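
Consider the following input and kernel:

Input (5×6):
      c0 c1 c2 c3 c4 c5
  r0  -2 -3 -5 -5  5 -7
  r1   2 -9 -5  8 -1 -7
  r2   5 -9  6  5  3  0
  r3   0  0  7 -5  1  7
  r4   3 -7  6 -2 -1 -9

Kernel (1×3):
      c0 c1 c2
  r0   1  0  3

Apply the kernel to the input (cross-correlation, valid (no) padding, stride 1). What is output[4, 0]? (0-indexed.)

21

The receptive field on the input at this output position is [3 -7 6]. Elementwise product with the kernel and sum: 3·1 + 6·3.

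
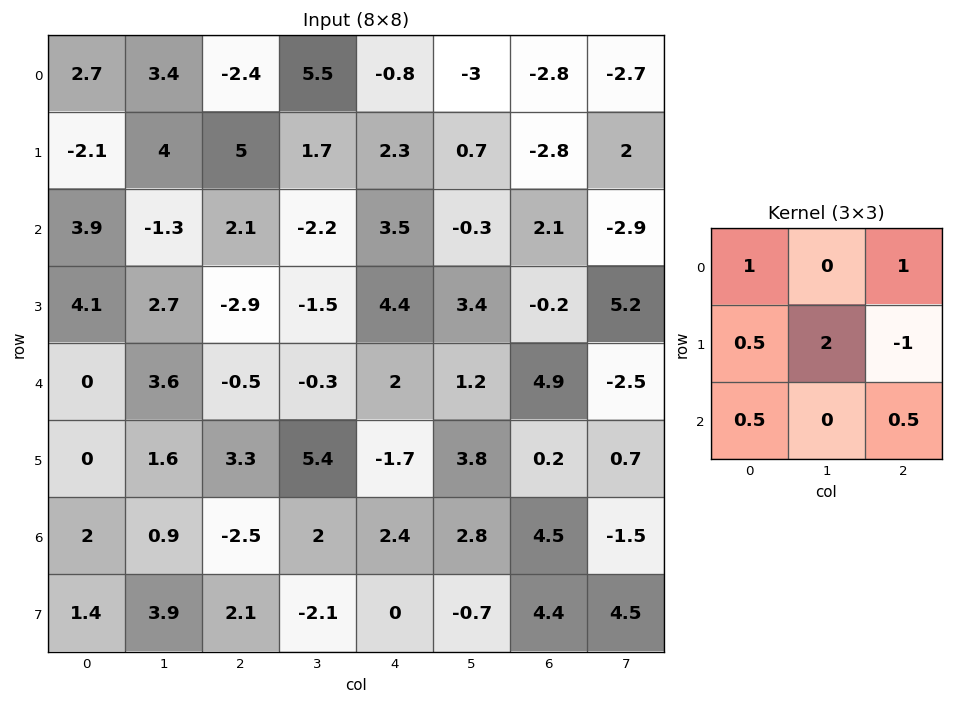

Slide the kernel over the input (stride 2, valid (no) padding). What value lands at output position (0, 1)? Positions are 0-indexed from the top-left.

The receptive field on the input at this output position is [-2.4 5.5 -0.8 / 5 1.7 2.3 / 2.1 -2.2 3.5]. Elementwise product with the kernel and sum: -2.4·1 + -0.8·1 + 5·0.5 + 1.7·2 + 2.3·-1 + 2.1·0.5 + 3.5·0.5.

3.2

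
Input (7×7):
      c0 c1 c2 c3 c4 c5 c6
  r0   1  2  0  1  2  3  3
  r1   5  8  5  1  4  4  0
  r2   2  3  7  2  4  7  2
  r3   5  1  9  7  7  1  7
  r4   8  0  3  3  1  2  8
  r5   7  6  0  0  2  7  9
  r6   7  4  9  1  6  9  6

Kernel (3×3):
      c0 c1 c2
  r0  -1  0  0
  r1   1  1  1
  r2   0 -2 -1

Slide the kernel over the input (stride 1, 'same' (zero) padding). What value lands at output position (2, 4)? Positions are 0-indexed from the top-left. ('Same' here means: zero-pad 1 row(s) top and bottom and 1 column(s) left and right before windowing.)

-3

The receptive field on the zero-padded input at this output position is [1 4 4 / 2 4 7 / 7 7 1]. Elementwise product with the kernel and sum: 1·-1 + 2·1 + 4·1 + 7·1 + 7·-2 + 1·-1.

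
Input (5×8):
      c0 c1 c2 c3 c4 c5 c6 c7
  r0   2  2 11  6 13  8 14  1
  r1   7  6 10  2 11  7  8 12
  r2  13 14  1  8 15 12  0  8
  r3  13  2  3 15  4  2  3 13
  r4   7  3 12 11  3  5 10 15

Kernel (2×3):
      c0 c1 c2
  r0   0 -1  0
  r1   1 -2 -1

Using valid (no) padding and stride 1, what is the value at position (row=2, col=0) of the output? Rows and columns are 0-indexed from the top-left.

-8

The receptive field on the input at this output position is [13 14 1 / 13 2 3]. Elementwise product with the kernel and sum: 14·-1 + 13·1 + 2·-2 + 3·-1.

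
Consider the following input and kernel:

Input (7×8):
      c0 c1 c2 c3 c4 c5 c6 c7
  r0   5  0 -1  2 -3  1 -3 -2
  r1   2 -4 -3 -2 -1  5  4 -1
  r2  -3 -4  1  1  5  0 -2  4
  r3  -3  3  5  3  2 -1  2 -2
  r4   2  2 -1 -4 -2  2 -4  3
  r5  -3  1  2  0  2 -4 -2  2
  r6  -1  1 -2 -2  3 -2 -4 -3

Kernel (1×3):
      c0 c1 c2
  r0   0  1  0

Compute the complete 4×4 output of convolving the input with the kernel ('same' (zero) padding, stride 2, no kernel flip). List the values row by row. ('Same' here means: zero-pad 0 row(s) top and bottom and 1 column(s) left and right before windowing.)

Output[0,0]: The receptive field on the zero-padded input at this output position is [0 5 0]. Elementwise product with the kernel and sum: 5·1.
Output[0,1]: The receptive field on the zero-padded input at this output position is [0 -1 2]. Elementwise product with the kernel and sum: -1·1.

5 -1 -3 -3
-3 1 5 -2
2 -1 -2 -4
-1 -2 3 -4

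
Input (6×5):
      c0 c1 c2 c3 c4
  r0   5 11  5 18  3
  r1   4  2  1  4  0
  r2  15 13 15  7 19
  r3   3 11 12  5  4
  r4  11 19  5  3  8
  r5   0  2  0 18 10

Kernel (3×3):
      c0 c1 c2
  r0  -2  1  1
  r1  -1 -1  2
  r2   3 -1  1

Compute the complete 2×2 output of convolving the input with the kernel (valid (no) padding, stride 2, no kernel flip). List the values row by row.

49 63
27 7

Output[0,0]: The receptive field on the input at this output position is [5 11 5 / 4 2 1 / 15 13 15]. Elementwise product with the kernel and sum: 5·-2 + 11·1 + 5·1 + 4·-1 + 2·-1 + 1·2 + 15·3 + 13·-1 + 15·1.
Output[0,1]: The receptive field on the input at this output position is [5 18 3 / 1 4 0 / 15 7 19]. Elementwise product with the kernel and sum: 5·-2 + 18·1 + 3·1 + 1·-1 + 4·-1 + 0·2 + 15·3 + 7·-1 + 19·1.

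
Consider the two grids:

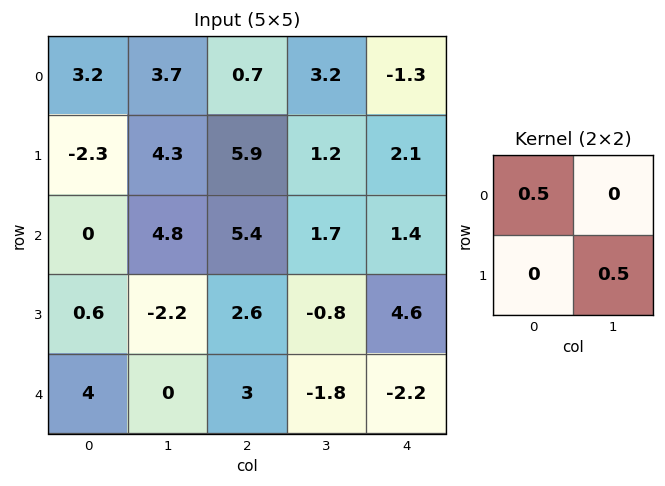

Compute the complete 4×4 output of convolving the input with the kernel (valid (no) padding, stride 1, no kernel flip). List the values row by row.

3.75 4.8 0.95 2.65
1.25 4.85 3.8 1.3
-1.1 3.7 2.3 3.15
0.3 0.4 0.4 -1.5

Output[0,0]: The receptive field on the input at this output position is [3.2 3.7 / -2.3 4.3]. Elementwise product with the kernel and sum: 3.2·0.5 + 4.3·0.5.
Output[0,1]: The receptive field on the input at this output position is [3.7 0.7 / 4.3 5.9]. Elementwise product with the kernel and sum: 3.7·0.5 + 5.9·0.5.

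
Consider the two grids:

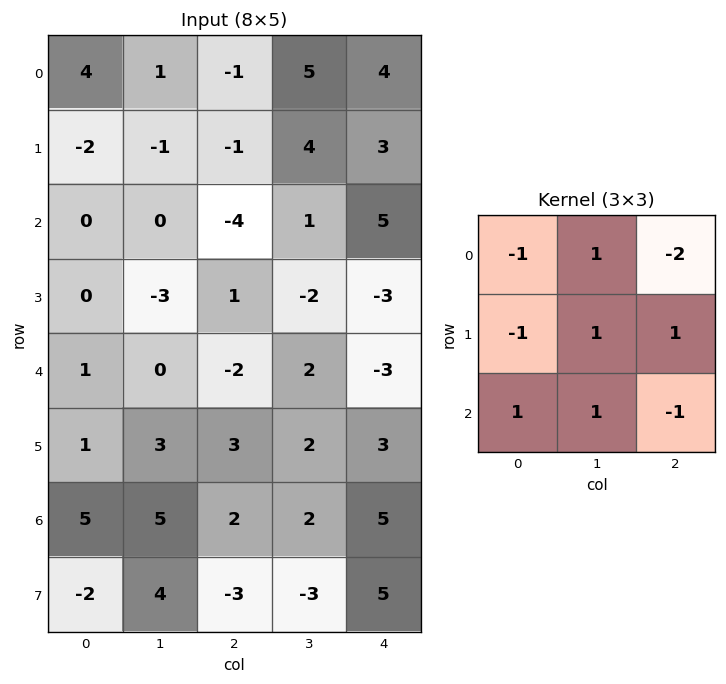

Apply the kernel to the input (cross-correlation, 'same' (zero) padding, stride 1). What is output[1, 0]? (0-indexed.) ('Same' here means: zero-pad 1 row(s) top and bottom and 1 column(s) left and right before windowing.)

The receptive field on the zero-padded input at this output position is [0 4 1 / 0 -2 -1 / 0 0 0]. Elementwise product with the kernel and sum: 0·-1 + 4·1 + 1·-2 + 0·-1 + -2·1 + -1·1 + 0·1 + 0·1 + 0·-1.

-1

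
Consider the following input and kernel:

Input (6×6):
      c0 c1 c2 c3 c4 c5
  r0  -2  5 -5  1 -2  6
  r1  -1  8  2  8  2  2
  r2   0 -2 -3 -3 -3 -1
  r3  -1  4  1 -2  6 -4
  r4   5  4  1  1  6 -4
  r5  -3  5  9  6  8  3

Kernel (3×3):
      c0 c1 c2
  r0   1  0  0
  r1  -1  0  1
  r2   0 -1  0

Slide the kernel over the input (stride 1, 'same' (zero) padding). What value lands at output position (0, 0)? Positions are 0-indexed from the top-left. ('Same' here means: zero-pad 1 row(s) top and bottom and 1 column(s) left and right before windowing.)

6

The receptive field on the zero-padded input at this output position is [0 0 0 / 0 -2 5 / 0 -1 8]. Elementwise product with the kernel and sum: 0·1 + 0·-1 + 5·1 + -1·-1.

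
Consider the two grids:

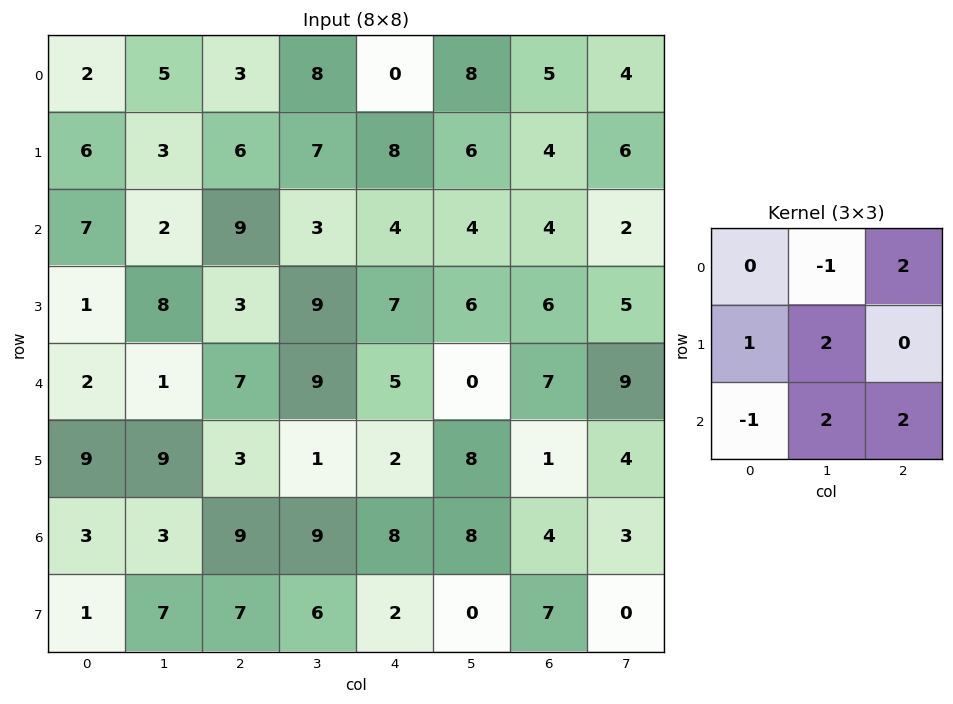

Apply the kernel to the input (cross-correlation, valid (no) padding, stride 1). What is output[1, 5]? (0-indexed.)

36

The receptive field on the input at this output position is [6 4 6 / 4 4 2 / 6 6 5]. Elementwise product with the kernel and sum: 4·-1 + 6·2 + 4·1 + 4·2 + 6·-1 + 6·2 + 5·2.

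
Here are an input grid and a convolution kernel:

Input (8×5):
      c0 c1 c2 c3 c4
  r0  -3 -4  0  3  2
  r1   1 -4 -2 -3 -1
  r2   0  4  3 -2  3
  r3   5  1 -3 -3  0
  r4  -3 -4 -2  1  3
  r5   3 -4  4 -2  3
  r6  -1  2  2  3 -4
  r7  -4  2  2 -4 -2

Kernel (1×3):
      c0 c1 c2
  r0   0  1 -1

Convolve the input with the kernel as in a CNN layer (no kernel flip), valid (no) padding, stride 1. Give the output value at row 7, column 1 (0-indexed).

The receptive field on the input at this output position is [2 2 -4]. Elementwise product with the kernel and sum: 2·1 + -4·-1.

6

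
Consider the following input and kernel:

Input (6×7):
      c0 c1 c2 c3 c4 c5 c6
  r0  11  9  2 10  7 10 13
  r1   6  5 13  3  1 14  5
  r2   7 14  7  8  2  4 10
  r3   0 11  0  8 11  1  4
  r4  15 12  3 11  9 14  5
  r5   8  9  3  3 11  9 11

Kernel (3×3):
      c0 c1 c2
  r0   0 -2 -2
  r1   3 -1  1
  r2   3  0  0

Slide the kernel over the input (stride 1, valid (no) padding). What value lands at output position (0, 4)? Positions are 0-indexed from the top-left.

-46

The receptive field on the input at this output position is [7 10 13 / 1 14 5 / 2 4 10]. Elementwise product with the kernel and sum: 10·-2 + 13·-2 + 1·3 + 14·-1 + 5·1 + 2·3.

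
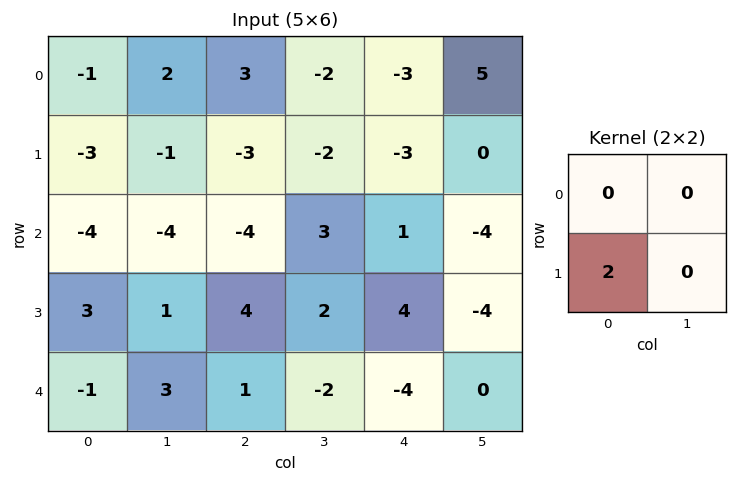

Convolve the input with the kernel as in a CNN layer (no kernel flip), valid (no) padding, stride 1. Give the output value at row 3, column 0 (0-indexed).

-2

The receptive field on the input at this output position is [3 1 / -1 3]. Elementwise product with the kernel and sum: -1·2.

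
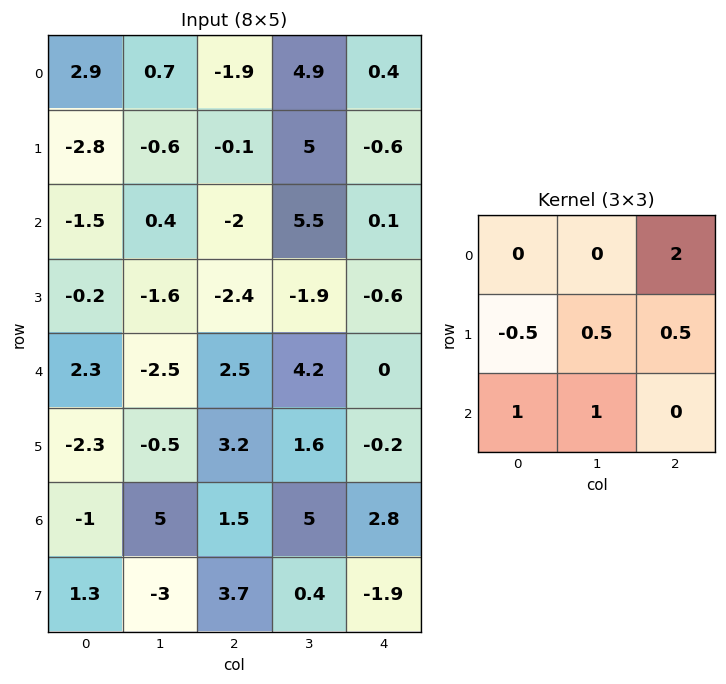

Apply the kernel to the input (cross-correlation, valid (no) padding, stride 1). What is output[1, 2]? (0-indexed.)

The receptive field on the input at this output position is [-0.1 5 -0.6 / -2 5.5 0.1 / -2.4 -1.9 -0.6]. Elementwise product with the kernel and sum: -0.6·2 + -2·-0.5 + 5.5·0.5 + 0.1·0.5 + -2.4·1 + -1.9·1.

-1.7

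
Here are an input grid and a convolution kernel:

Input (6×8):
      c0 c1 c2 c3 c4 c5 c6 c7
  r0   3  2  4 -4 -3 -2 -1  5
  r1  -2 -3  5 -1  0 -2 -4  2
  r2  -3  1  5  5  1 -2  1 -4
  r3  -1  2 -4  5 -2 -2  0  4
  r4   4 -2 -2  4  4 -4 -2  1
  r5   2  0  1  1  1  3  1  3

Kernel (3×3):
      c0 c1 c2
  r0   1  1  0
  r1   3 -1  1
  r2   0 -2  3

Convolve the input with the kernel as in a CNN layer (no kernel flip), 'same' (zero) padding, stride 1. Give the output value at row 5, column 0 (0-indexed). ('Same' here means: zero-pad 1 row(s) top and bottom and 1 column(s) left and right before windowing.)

2

The receptive field on the zero-padded input at this output position is [0 4 -2 / 0 2 0 / 0 0 0]. Elementwise product with the kernel and sum: 0·1 + 4·1 + 0·3 + 2·-1 + 0·1 + 0·-2 + 0·3.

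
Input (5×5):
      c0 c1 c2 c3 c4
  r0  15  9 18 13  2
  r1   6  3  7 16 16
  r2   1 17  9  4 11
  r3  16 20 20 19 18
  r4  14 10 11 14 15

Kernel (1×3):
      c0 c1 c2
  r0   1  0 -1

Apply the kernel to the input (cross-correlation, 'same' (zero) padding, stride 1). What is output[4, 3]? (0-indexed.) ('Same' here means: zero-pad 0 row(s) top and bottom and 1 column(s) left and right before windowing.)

The receptive field on the zero-padded input at this output position is [11 14 15]. Elementwise product with the kernel and sum: 11·1 + 15·-1.

-4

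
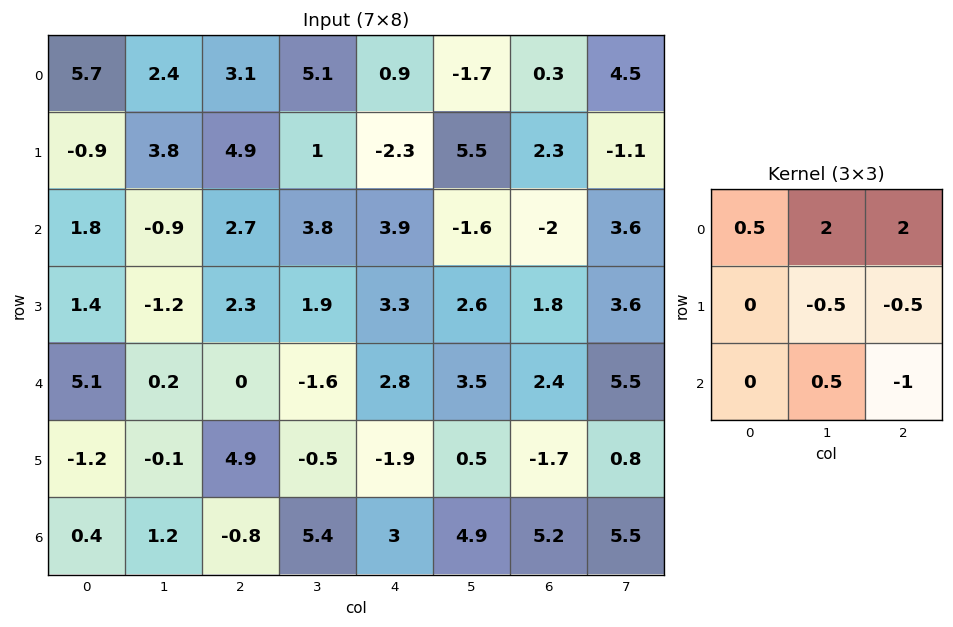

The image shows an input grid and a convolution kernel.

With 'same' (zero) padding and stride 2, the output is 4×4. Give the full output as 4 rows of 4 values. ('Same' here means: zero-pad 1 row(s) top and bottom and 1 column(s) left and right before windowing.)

Output[0,0]: The receptive field on the zero-padded input at this output position is [0 0 0 / 0 5.7 2.4 / 0 -0.9 3.8]. Elementwise product with the kernel and sum: 0·0.5 + 0·2 + 0·2 + 5.7·-0.5 + 2.4·-0.5 + -0.9·0.5 + 3.8·-1.

-8.3 -2.65 -6.25 -0.15
7.25 9.7 4.8 1.65
-2.75 11.55 8.15 6.5
-3.4 6.45 -7 -6.9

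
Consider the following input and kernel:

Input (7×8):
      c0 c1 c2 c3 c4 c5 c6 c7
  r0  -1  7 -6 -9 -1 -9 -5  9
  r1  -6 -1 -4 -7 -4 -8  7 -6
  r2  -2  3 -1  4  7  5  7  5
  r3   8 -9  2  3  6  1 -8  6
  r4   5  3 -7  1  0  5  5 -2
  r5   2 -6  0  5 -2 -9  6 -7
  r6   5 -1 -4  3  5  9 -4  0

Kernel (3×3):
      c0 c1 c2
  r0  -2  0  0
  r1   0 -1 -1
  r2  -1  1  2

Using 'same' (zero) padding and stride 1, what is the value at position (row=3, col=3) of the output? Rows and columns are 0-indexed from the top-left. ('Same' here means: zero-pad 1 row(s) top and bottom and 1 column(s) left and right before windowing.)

1

The receptive field on the zero-padded input at this output position is [-1 4 7 / 2 3 6 / -7 1 0]. Elementwise product with the kernel and sum: -1·-2 + 3·-1 + 6·-1 + -7·-1 + 1·1 + 0·2.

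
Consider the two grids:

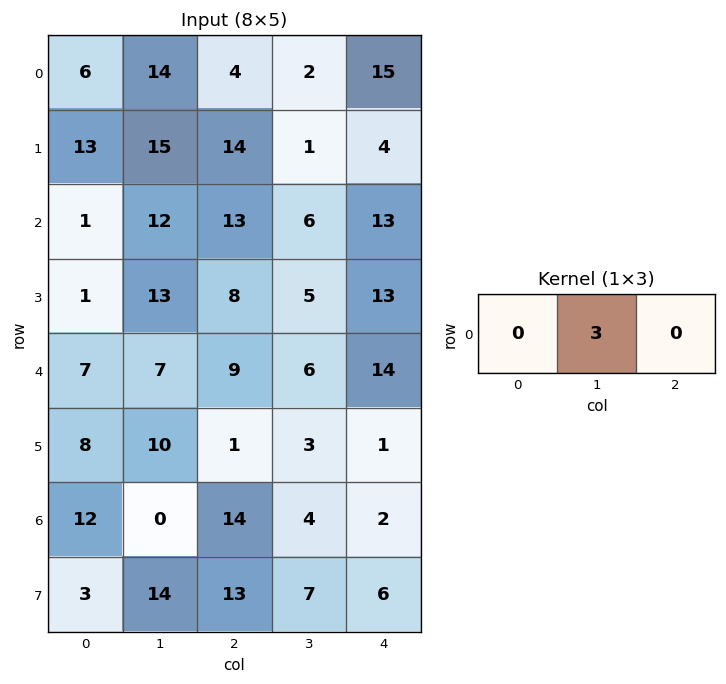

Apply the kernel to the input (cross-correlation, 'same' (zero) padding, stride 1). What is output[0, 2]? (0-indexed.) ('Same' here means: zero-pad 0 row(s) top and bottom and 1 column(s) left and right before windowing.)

12

The receptive field on the zero-padded input at this output position is [14 4 2]. Elementwise product with the kernel and sum: 4·3.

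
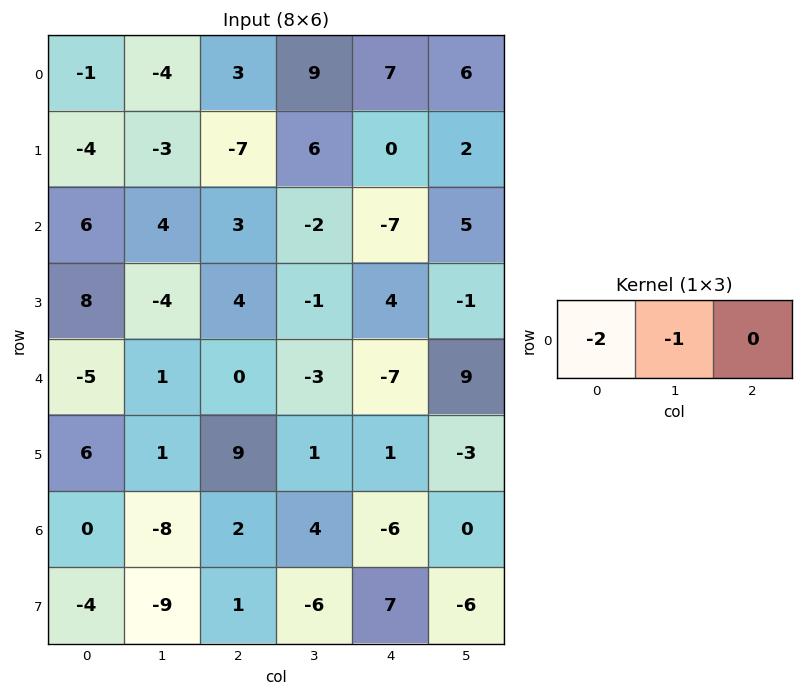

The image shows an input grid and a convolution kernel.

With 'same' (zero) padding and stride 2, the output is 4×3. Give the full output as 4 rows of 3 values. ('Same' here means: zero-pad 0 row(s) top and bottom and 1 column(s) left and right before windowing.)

Output[0,0]: The receptive field on the zero-padded input at this output position is [0 -1 -4]. Elementwise product with the kernel and sum: 0·-2 + -1·-1.
Output[0,1]: The receptive field on the zero-padded input at this output position is [-4 3 9]. Elementwise product with the kernel and sum: -4·-2 + 3·-1.

1 5 -25
-6 -11 11
5 -2 13
0 14 -2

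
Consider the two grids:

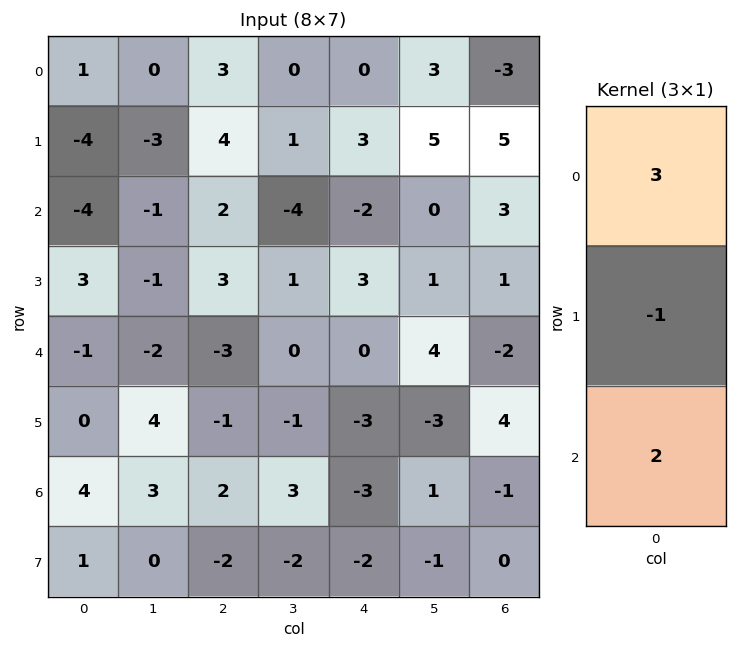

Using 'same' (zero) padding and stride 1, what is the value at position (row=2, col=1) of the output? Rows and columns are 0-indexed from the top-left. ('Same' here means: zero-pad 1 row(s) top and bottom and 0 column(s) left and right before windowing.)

-10

The receptive field on the zero-padded input at this output position is [-3 / -1 / -1]. Elementwise product with the kernel and sum: -3·3 + -1·-1 + -1·2.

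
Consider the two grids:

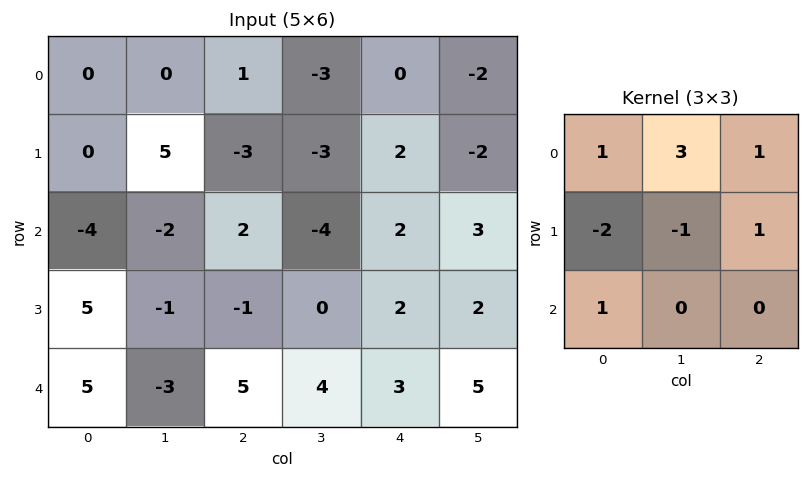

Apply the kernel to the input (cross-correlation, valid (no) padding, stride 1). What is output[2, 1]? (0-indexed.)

0

The receptive field on the input at this output position is [-2 2 -4 / -1 -1 0 / -3 5 4]. Elementwise product with the kernel and sum: -2·1 + 2·3 + -4·1 + -1·-2 + -1·-1 + 0·1 + -3·1.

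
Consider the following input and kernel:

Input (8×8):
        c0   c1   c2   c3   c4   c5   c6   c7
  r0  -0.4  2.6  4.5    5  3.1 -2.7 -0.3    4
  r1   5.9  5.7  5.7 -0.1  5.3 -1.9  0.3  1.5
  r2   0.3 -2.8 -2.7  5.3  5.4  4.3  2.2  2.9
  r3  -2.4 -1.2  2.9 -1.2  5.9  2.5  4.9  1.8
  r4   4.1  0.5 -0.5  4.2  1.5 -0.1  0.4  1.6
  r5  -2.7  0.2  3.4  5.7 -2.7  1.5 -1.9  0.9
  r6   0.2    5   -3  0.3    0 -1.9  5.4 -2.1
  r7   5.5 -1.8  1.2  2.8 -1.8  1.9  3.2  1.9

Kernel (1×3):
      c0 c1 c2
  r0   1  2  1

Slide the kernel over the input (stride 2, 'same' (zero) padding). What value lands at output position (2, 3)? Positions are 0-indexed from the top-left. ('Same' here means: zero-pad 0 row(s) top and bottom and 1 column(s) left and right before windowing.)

The receptive field on the zero-padded input at this output position is [-0.1 0.4 1.6]. Elementwise product with the kernel and sum: -0.1·1 + 0.4·2 + 1.6·1.

2.3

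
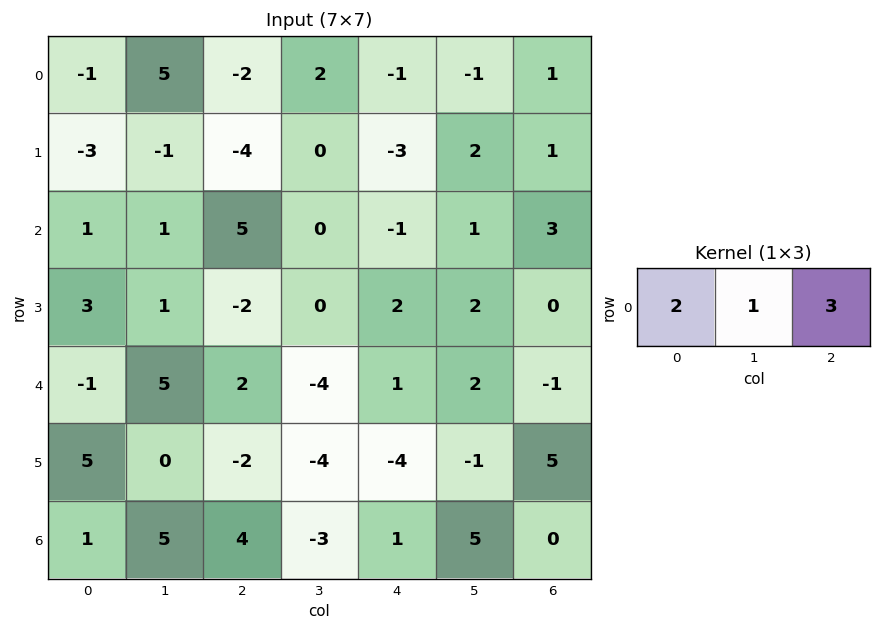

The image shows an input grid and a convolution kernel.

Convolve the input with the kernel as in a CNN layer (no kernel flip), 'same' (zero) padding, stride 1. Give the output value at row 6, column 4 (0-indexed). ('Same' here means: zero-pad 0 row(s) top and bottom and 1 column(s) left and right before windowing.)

10

The receptive field on the zero-padded input at this output position is [-3 1 5]. Elementwise product with the kernel and sum: -3·2 + 1·1 + 5·3.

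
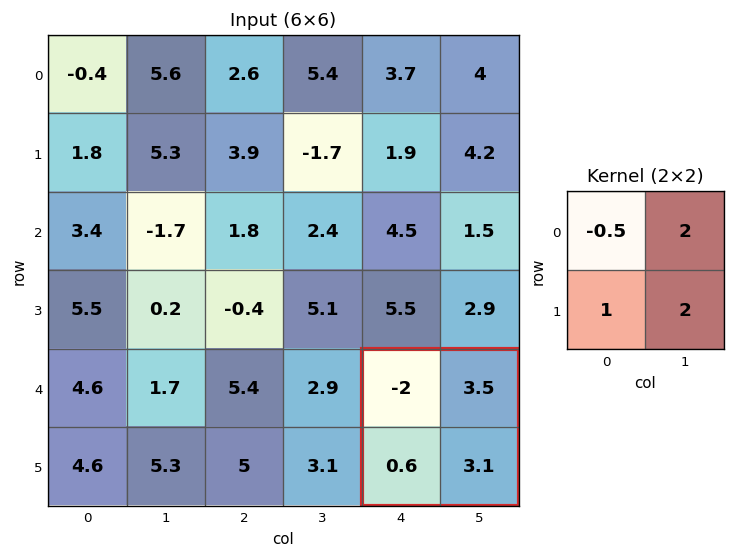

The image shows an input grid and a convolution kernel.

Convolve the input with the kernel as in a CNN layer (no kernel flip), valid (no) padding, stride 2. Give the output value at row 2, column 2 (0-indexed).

14.8

The receptive field on the input at this output position is [-2 3.5 / 0.6 3.1]. Elementwise product with the kernel and sum: -2·-0.5 + 3.5·2 + 0.6·1 + 3.1·2.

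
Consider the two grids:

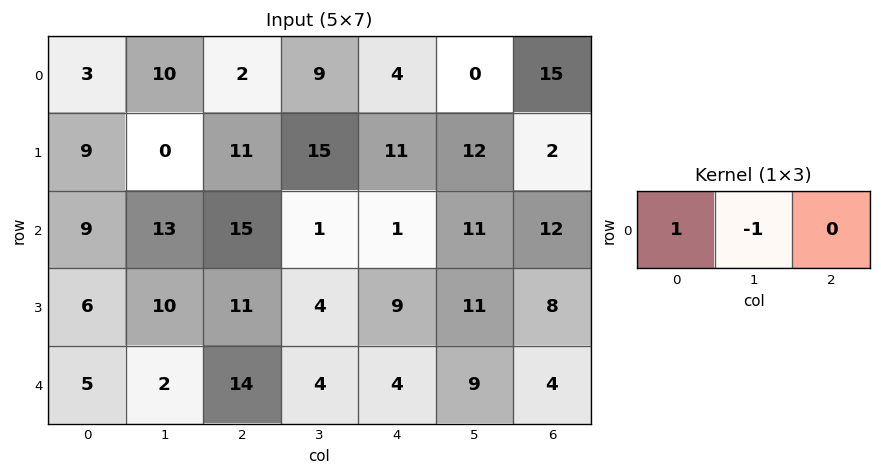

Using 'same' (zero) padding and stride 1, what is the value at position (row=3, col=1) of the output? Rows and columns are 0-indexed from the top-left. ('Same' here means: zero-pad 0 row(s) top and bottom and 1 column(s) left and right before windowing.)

-4

The receptive field on the zero-padded input at this output position is [6 10 11]. Elementwise product with the kernel and sum: 6·1 + 10·-1.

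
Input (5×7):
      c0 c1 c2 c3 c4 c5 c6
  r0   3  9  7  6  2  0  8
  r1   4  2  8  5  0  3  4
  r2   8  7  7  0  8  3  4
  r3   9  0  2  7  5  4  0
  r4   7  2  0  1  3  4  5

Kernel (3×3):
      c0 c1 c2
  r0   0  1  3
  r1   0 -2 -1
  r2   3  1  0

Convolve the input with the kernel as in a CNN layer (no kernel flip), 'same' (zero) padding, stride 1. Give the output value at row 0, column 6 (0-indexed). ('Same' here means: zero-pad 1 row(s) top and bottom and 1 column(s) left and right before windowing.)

The receptive field on the zero-padded input at this output position is [0 0 0 / 0 8 0 / 3 4 0]. Elementwise product with the kernel and sum: 0·1 + 0·3 + 8·-2 + 0·-1 + 3·3 + 4·1.

-3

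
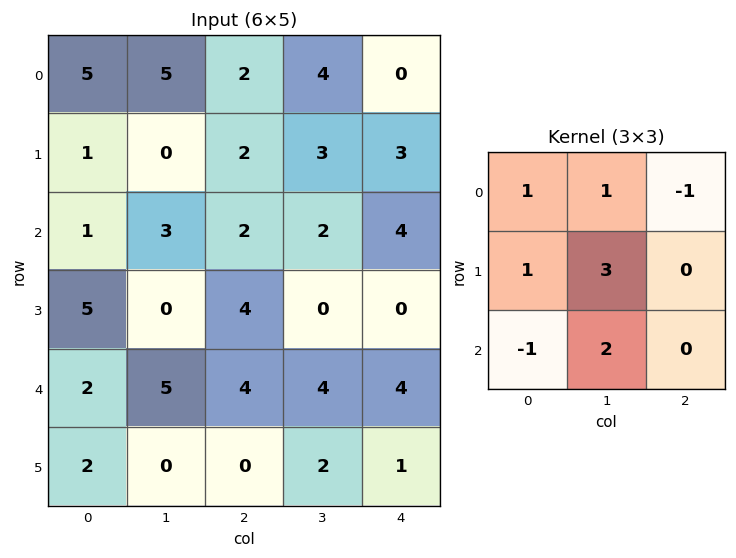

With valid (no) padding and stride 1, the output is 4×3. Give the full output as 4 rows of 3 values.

Output[0,0]: The receptive field on the input at this output position is [5 5 2 / 1 0 2 / 1 3 2]. Elementwise product with the kernel and sum: 5·1 + 5·1 + 2·-1 + 1·1 + 0·3 + 1·-1 + 3·2.

14 10 19
4 16 6
15 18 8
16 21 24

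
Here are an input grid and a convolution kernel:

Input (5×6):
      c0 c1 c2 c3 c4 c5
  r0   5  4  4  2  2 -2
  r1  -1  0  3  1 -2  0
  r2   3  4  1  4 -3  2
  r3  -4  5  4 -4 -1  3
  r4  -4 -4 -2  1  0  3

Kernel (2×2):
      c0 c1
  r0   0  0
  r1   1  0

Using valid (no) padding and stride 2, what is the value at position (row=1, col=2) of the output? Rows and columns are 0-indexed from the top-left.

-1

The receptive field on the input at this output position is [-3 2 / -1 3]. Elementwise product with the kernel and sum: -1·1.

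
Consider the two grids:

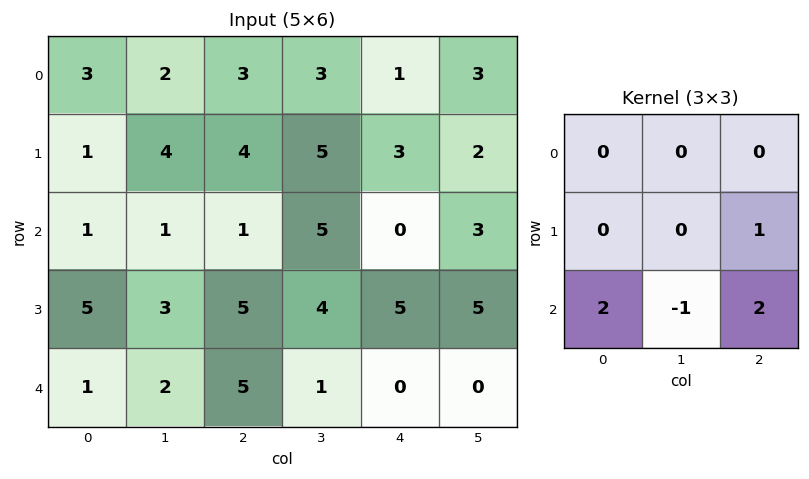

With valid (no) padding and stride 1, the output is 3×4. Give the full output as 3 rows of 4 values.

Output[0,0]: The receptive field on the input at this output position is [3 2 3 / 1 4 4 / 1 1 1]. Elementwise product with the kernel and sum: 4·1 + 1·2 + 1·-1 + 1·2.
Output[0,1]: The receptive field on the input at this output position is [2 3 3 / 4 4 5 / 1 1 5]. Elementwise product with the kernel and sum: 5·1 + 1·2 + 1·-1 + 5·2.

7 16 0 18
18 14 16 16
15 5 14 7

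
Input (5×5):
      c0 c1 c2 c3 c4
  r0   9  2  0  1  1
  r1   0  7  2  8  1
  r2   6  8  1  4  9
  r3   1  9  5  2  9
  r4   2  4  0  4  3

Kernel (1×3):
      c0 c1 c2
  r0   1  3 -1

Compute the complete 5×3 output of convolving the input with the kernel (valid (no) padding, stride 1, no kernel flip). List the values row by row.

15 1 2
19 5 25
29 7 4
23 22 2
14 0 9

Output[0,0]: The receptive field on the input at this output position is [9 2 0]. Elementwise product with the kernel and sum: 9·1 + 2·3 + 0·-1.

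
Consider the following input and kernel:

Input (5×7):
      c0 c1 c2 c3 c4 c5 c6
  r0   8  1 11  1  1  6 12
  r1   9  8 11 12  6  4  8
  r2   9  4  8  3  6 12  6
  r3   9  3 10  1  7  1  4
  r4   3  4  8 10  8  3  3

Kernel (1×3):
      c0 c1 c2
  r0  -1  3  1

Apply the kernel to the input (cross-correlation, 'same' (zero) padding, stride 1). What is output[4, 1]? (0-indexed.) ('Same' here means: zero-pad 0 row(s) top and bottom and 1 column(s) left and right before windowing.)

17

The receptive field on the zero-padded input at this output position is [3 4 8]. Elementwise product with the kernel and sum: 3·-1 + 4·3 + 8·1.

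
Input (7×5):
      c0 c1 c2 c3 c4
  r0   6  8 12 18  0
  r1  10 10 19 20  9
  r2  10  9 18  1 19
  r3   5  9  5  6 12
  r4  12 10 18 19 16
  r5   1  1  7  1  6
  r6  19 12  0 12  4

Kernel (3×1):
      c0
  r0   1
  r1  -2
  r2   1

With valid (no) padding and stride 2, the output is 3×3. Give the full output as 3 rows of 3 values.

-4 -8 1
12 26 11
29 4 8

Output[0,0]: The receptive field on the input at this output position is [6 / 10 / 10]. Elementwise product with the kernel and sum: 6·1 + 10·-2 + 10·1.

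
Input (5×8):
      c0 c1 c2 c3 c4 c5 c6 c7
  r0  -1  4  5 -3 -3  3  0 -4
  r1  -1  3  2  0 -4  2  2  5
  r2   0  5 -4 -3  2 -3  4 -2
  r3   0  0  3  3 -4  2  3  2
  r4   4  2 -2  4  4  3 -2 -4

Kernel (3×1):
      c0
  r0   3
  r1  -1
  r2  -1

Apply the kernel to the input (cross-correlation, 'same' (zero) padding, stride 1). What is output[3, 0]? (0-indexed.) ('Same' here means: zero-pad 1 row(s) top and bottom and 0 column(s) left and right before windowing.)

-4

The receptive field on the zero-padded input at this output position is [0 / 0 / 4]. Elementwise product with the kernel and sum: 0·3 + 0·-1 + 4·-1.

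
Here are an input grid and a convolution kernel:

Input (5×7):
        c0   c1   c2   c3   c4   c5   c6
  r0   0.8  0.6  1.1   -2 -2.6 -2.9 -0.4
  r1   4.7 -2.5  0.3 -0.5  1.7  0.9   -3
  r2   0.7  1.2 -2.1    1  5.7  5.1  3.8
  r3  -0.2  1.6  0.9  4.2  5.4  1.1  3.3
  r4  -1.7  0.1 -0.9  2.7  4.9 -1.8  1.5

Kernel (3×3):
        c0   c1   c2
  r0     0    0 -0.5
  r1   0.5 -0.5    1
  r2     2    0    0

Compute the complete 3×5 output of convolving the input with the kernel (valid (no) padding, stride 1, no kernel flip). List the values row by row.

4.75 1.5 -0.8 3.25 9
-2.9 6.1 5.1 10.7 16.4
-2.35 4.25 -0.9 3.35 13.35

Output[0,0]: The receptive field on the input at this output position is [0.8 0.6 1.1 / 4.7 -2.5 0.3 / 0.7 1.2 -2.1]. Elementwise product with the kernel and sum: 1.1·-0.5 + 4.7·0.5 + -2.5·-0.5 + 0.3·1 + 0.7·2.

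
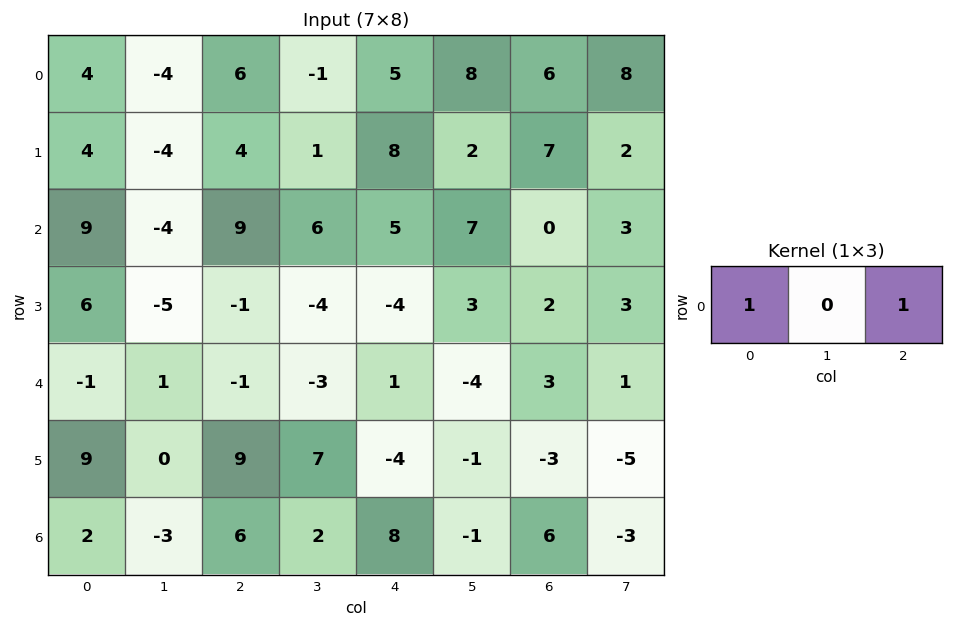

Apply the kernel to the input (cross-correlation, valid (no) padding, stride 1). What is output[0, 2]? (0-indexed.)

11

The receptive field on the input at this output position is [6 -1 5]. Elementwise product with the kernel and sum: 6·1 + 5·1.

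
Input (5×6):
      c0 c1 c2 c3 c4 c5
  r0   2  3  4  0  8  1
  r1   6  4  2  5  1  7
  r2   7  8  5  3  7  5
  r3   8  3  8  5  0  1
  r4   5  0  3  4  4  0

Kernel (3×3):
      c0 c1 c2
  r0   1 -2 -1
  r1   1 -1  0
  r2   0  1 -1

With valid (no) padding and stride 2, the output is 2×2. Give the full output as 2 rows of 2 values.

-3 -11
-12 -5

Output[0,0]: The receptive field on the input at this output position is [2 3 4 / 6 4 2 / 7 8 5]. Elementwise product with the kernel and sum: 2·1 + 3·-2 + 4·-1 + 6·1 + 4·-1 + 8·1 + 5·-1.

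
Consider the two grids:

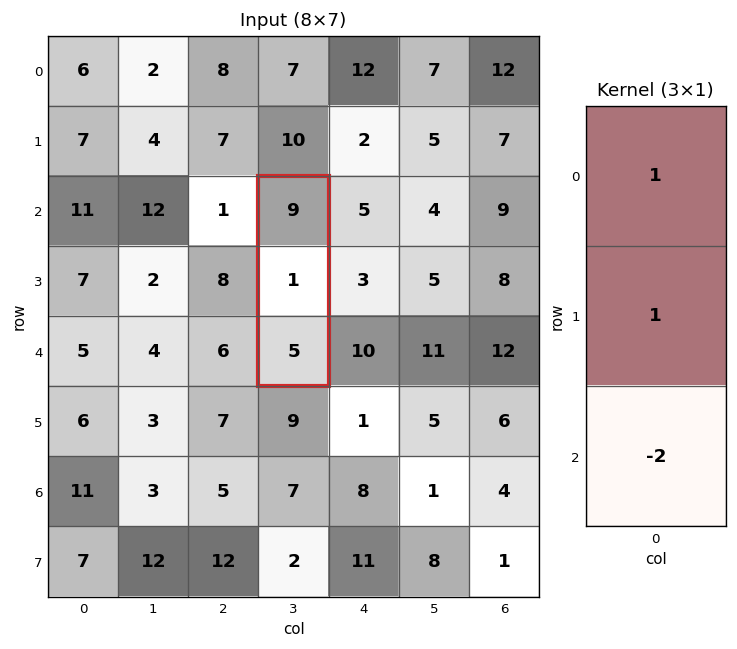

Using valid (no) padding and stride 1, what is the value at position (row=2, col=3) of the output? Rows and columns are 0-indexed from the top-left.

The receptive field on the input at this output position is [9 / 1 / 5]. Elementwise product with the kernel and sum: 9·1 + 1·1 + 5·-2.

0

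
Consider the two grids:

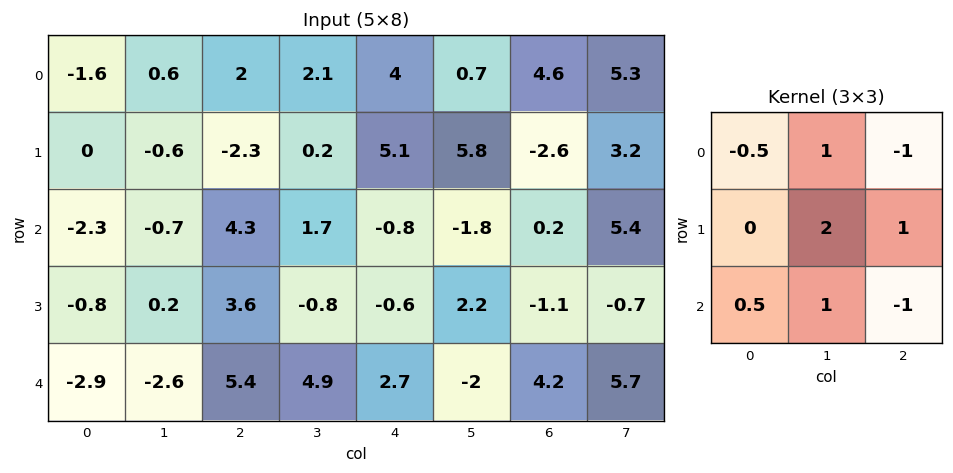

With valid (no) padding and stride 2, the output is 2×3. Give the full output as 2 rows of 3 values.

-10.25 7.25 0.7
-9.3 3.05 -3.15

Output[0,0]: The receptive field on the input at this output position is [-1.6 0.6 2 / 0 -0.6 -2.3 / -2.3 -0.7 4.3]. Elementwise product with the kernel and sum: -1.6·-0.5 + 0.6·1 + 2·-1 + -0.6·2 + -2.3·1 + -2.3·0.5 + -0.7·1 + 4.3·-1.
Output[0,1]: The receptive field on the input at this output position is [2 2.1 4 / -2.3 0.2 5.1 / 4.3 1.7 -0.8]. Elementwise product with the kernel and sum: 2·-0.5 + 2.1·1 + 4·-1 + 0.2·2 + 5.1·1 + 4.3·0.5 + 1.7·1 + -0.8·-1.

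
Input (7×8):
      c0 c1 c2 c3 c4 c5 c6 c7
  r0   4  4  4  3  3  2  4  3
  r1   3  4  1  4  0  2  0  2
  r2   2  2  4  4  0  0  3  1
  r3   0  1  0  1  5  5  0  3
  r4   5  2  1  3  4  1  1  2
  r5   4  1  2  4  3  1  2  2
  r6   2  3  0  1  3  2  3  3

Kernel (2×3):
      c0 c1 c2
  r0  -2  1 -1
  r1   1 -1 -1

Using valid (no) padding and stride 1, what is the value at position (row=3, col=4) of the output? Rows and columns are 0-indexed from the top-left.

-3

The receptive field on the input at this output position is [5 5 0 / 4 1 1]. Elementwise product with the kernel and sum: 5·-2 + 5·1 + 0·-1 + 4·1 + 1·-1 + 1·-1.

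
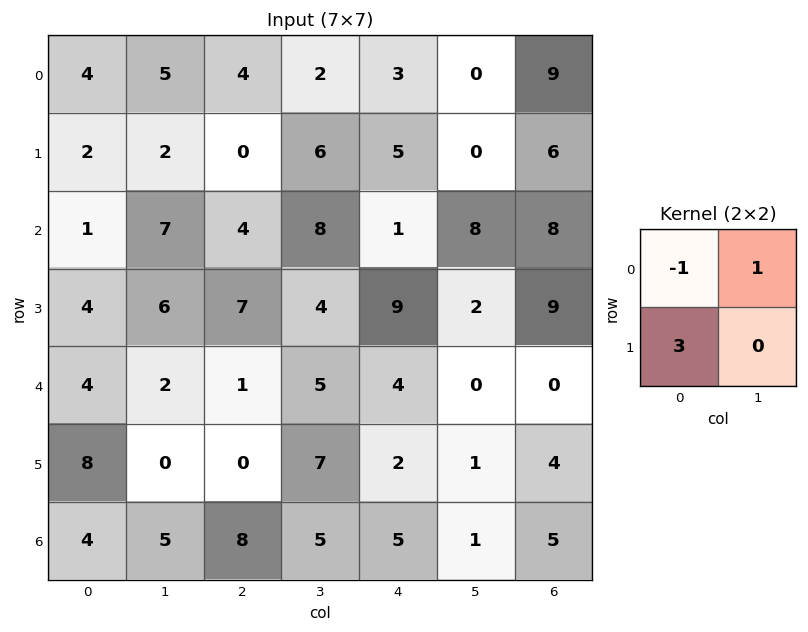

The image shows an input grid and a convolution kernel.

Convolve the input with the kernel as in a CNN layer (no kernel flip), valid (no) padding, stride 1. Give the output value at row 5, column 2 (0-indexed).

31

The receptive field on the input at this output position is [0 7 / 8 5]. Elementwise product with the kernel and sum: 0·-1 + 7·1 + 8·3.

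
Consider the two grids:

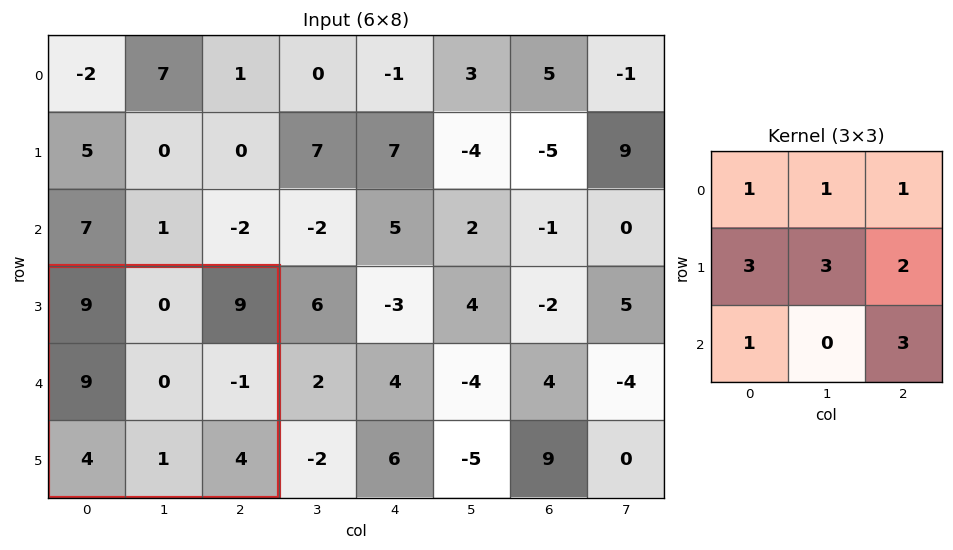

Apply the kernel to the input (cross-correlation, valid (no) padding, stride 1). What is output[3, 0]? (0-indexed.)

The receptive field on the input at this output position is [9 0 9 / 9 0 -1 / 4 1 4]. Elementwise product with the kernel and sum: 9·1 + 0·1 + 9·1 + 9·3 + 0·3 + -1·2 + 4·1 + 4·3.

59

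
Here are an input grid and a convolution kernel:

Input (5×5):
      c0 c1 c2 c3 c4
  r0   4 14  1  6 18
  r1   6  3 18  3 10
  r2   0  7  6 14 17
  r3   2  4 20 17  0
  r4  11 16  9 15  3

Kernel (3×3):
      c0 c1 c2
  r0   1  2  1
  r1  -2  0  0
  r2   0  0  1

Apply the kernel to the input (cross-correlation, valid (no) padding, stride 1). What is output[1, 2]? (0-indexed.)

22

The receptive field on the input at this output position is [18 3 10 / 6 14 17 / 20 17 0]. Elementwise product with the kernel and sum: 18·1 + 3·2 + 10·1 + 6·-2 + 0·1.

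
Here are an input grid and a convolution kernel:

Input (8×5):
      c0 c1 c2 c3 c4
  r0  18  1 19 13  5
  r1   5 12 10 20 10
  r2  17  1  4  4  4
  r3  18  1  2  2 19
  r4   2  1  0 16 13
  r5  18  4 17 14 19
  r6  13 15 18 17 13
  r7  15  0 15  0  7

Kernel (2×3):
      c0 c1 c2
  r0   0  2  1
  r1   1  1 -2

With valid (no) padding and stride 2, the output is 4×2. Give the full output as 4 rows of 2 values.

18 41
21 -22
-10 38
33 48

Output[0,0]: The receptive field on the input at this output position is [18 1 19 / 5 12 10]. Elementwise product with the kernel and sum: 1·2 + 19·1 + 5·1 + 12·1 + 10·-2.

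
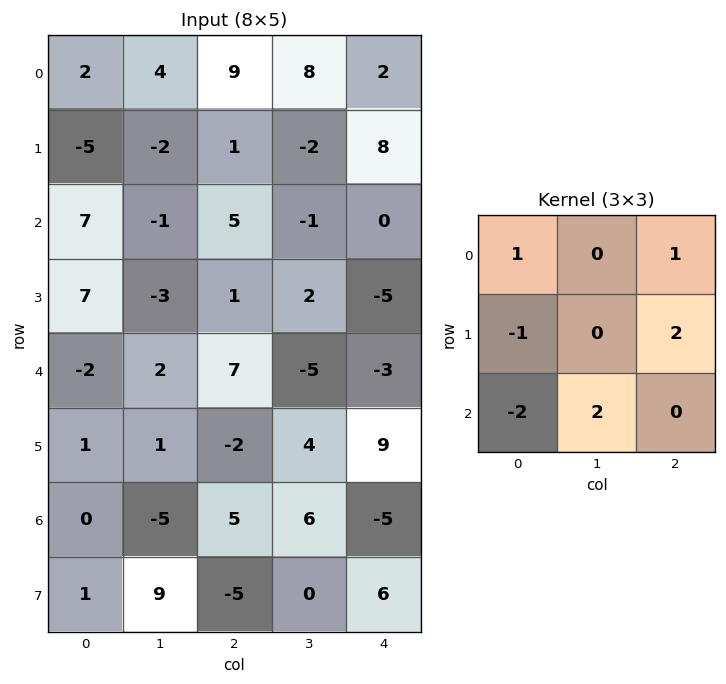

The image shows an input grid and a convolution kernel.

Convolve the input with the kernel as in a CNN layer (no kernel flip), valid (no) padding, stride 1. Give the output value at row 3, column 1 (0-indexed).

-19

The receptive field on the input at this output position is [-3 1 2 / 2 7 -5 / 1 -2 4]. Elementwise product with the kernel and sum: -3·1 + 2·1 + 2·-1 + -5·2 + 1·-2 + -2·2.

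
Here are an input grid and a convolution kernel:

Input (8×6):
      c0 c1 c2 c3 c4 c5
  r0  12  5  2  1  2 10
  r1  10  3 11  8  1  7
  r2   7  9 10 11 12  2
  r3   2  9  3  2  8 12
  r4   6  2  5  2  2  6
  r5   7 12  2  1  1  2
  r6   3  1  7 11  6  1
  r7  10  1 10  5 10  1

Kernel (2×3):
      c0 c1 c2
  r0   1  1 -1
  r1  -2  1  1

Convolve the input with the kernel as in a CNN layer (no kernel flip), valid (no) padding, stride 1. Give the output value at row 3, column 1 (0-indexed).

The receptive field on the input at this output position is [9 3 2 / 2 5 2]. Elementwise product with the kernel and sum: 9·1 + 3·1 + 2·-1 + 2·-2 + 5·1 + 2·1.

13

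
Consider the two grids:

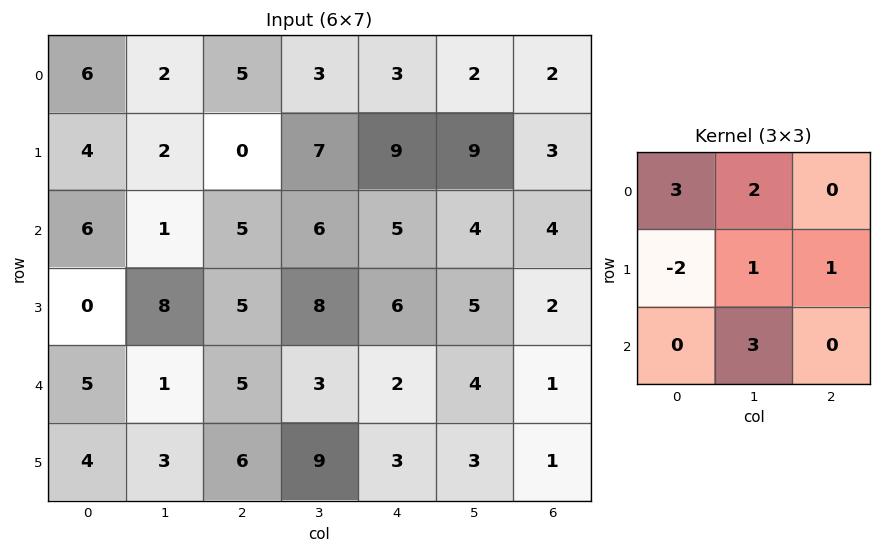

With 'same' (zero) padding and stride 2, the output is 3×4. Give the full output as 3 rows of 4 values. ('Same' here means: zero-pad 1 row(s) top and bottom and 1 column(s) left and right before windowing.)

20 4 26 7
15 30 54 35
18 58 45 15

Output[0,0]: The receptive field on the zero-padded input at this output position is [0 0 0 / 0 6 2 / 0 4 2]. Elementwise product with the kernel and sum: 0·3 + 0·2 + 0·-2 + 6·1 + 2·1 + 4·3.
Output[0,1]: The receptive field on the zero-padded input at this output position is [0 0 0 / 2 5 3 / 2 0 7]. Elementwise product with the kernel and sum: 0·3 + 0·2 + 2·-2 + 5·1 + 3·1 + 0·3.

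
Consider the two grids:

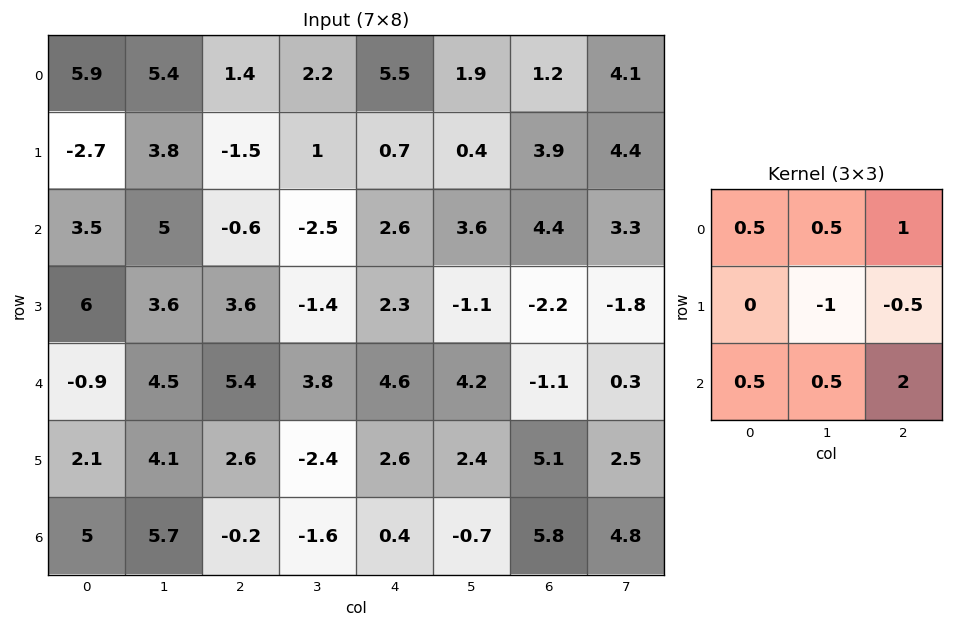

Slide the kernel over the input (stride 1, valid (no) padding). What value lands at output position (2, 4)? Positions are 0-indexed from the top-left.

The receptive field on the input at this output position is [2.6 3.6 4.4 / 2.3 -1.1 -2.2 / 4.6 4.2 -1.1]. Elementwise product with the kernel and sum: 2.6·0.5 + 3.6·0.5 + 4.4·1 + -1.1·-1 + -2.2·-0.5 + 4.6·0.5 + 4.2·0.5 + -1.1·2.

11.9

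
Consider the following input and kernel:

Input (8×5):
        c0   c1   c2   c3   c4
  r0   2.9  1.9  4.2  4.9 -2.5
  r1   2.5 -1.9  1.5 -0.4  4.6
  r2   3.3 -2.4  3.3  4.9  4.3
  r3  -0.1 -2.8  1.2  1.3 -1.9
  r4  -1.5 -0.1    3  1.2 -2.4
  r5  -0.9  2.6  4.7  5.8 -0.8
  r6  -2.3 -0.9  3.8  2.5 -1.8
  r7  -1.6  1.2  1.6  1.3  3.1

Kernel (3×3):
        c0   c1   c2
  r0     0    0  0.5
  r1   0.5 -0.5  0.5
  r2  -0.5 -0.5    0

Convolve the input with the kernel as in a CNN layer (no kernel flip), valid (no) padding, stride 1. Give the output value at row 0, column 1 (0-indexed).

The receptive field on the input at this output position is [1.9 4.2 4.9 / -1.9 1.5 -0.4 / -2.4 3.3 4.9]. Elementwise product with the kernel and sum: 4.9·0.5 + -1.9·0.5 + 1.5·-0.5 + -0.4·0.5 + -2.4·-0.5 + 3.3·-0.5.

0.1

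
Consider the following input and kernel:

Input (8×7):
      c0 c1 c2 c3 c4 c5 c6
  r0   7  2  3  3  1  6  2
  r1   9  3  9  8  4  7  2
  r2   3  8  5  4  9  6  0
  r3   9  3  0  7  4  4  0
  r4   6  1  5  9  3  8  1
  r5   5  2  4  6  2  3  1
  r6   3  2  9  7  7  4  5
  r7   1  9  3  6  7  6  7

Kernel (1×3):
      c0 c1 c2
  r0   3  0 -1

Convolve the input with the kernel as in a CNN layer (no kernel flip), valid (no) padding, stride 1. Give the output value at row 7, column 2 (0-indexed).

2

The receptive field on the input at this output position is [3 6 7]. Elementwise product with the kernel and sum: 3·3 + 7·-1.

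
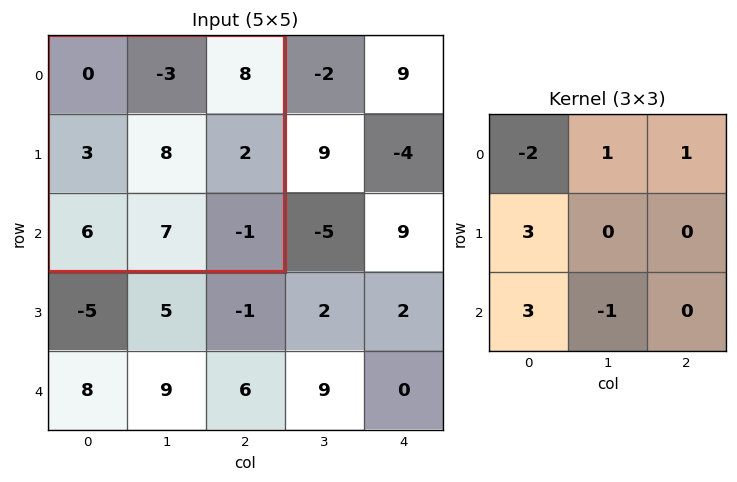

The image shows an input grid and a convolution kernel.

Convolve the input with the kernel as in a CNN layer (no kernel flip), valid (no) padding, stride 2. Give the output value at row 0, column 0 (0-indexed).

25

The receptive field on the input at this output position is [0 -3 8 / 3 8 2 / 6 7 -1]. Elementwise product with the kernel and sum: 0·-2 + -3·1 + 8·1 + 3·3 + 6·3 + 7·-1.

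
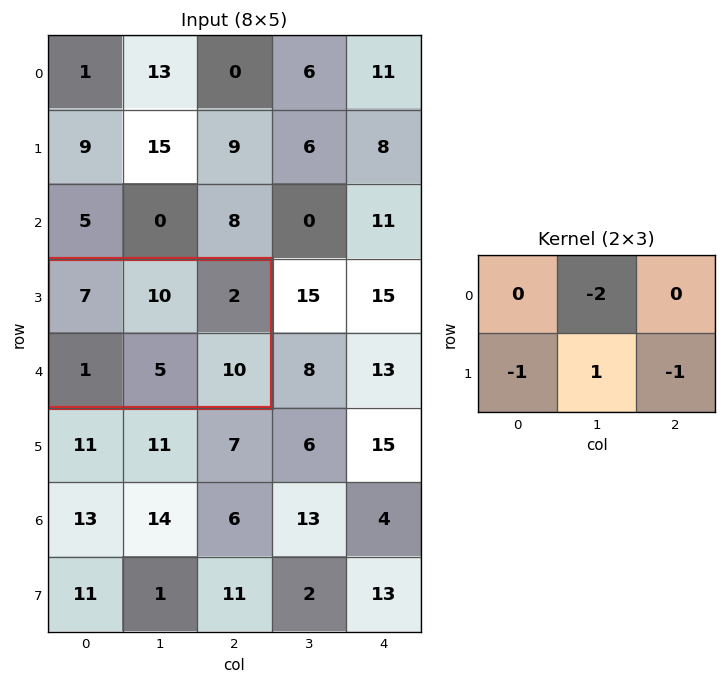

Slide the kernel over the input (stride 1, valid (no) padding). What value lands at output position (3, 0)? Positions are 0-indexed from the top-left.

The receptive field on the input at this output position is [7 10 2 / 1 5 10]. Elementwise product with the kernel and sum: 10·-2 + 1·-1 + 5·1 + 10·-1.

-26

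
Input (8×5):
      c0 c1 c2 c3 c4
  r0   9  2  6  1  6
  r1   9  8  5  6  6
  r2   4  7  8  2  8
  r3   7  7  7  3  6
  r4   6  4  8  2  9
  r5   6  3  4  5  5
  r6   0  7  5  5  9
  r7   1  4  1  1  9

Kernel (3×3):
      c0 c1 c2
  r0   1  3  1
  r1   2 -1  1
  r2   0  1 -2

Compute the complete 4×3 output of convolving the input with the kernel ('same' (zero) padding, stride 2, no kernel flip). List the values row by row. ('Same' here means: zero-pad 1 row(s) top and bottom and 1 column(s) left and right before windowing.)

-14 -8 2
31 38 26
26 27 21
21 33 30

Output[0,0]: The receptive field on the zero-padded input at this output position is [0 0 0 / 0 9 2 / 0 9 8]. Elementwise product with the kernel and sum: 0·1 + 0·3 + 0·1 + 0·2 + 9·-1 + 2·1 + 9·1 + 8·-2.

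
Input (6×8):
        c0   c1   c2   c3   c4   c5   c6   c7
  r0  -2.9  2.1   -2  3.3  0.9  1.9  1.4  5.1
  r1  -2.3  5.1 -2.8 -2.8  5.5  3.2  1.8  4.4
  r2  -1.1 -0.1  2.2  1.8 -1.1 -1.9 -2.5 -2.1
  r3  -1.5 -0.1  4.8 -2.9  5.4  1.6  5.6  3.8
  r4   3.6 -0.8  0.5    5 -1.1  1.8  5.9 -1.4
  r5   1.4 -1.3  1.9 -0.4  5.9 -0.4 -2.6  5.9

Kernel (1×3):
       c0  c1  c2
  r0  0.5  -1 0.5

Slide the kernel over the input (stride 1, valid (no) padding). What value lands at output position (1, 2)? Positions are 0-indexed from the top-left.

The receptive field on the input at this output position is [-2.8 -2.8 5.5]. Elementwise product with the kernel and sum: -2.8·0.5 + -2.8·-1 + 5.5·0.5.

4.15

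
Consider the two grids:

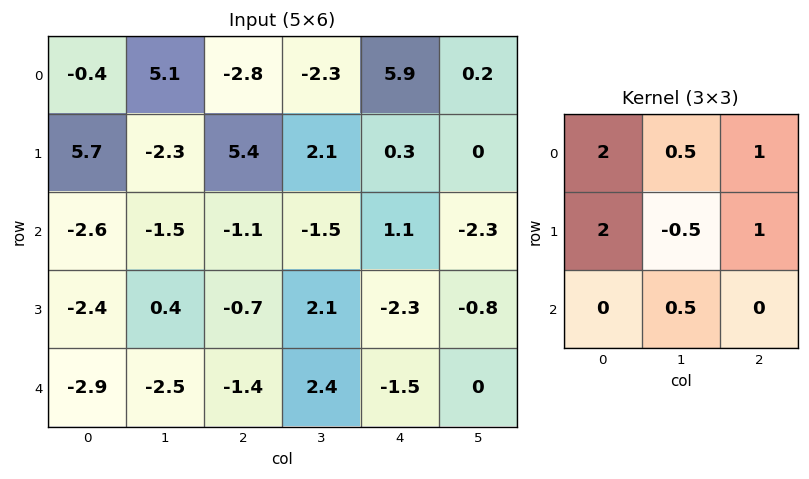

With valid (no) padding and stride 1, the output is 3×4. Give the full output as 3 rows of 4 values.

Output[0,0]: The receptive field on the input at this output position is [-0.4 5.1 -2.8 / 5.7 -2.3 5.4 / -2.6 -1.5 -1.1]. Elementwise product with the kernel and sum: -0.4·2 + 5.1·0.5 + -2.8·1 + 5.7·2 + -2.3·-0.5 + 5.4·1 + -1.5·0.5.
Output[0,1]: The receptive field on the input at this output position is [5.1 -2.8 -2.3 / -2.3 5.4 2.1 / -1.5 -1.1 -1.5]. Elementwise product with the kernel and sum: 5.1·2 + -2.8·0.5 + -2.3·1 + -2.3·2 + 5.4·-0.5 + 2.1·1 + -1.1·0.5.

16.15 0.75 8.45 3.15
10.3 -4.1 12.85 -2.65
-14 -2.5 -5.4 -0.95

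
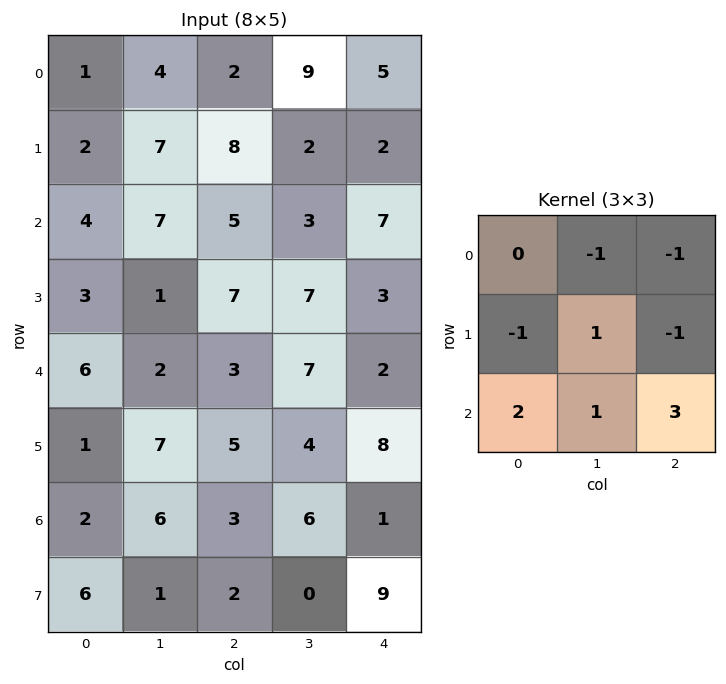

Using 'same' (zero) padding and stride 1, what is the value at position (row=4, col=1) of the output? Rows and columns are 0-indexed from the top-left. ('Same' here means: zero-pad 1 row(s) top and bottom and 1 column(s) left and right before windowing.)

9

The receptive field on the zero-padded input at this output position is [3 1 7 / 6 2 3 / 1 7 5]. Elementwise product with the kernel and sum: 1·-1 + 7·-1 + 6·-1 + 2·1 + 3·-1 + 1·2 + 7·1 + 5·3.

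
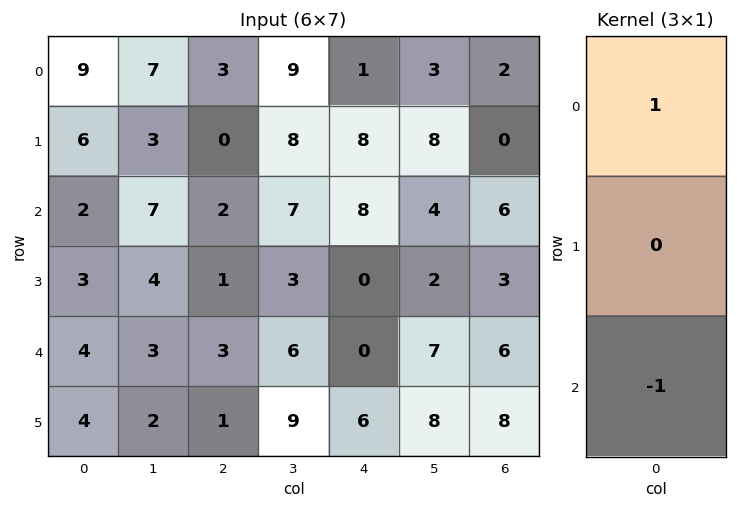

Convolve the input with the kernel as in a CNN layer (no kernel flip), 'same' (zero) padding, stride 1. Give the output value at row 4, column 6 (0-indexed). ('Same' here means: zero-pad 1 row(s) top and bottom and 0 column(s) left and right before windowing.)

-5

The receptive field on the zero-padded input at this output position is [3 / 6 / 8]. Elementwise product with the kernel and sum: 3·1 + 8·-1.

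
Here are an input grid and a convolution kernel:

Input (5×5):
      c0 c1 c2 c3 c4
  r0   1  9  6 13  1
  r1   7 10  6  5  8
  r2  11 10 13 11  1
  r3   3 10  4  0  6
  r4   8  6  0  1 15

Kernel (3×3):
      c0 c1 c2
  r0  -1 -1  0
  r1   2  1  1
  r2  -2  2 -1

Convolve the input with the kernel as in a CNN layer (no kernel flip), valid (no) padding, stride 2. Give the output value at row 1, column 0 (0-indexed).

The receptive field on the input at this output position is [11 10 13 / 3 10 4 / 8 6 0]. Elementwise product with the kernel and sum: 11·-1 + 10·-1 + 3·2 + 10·1 + 4·1 + 8·-2 + 6·2 + 0·-1.

-5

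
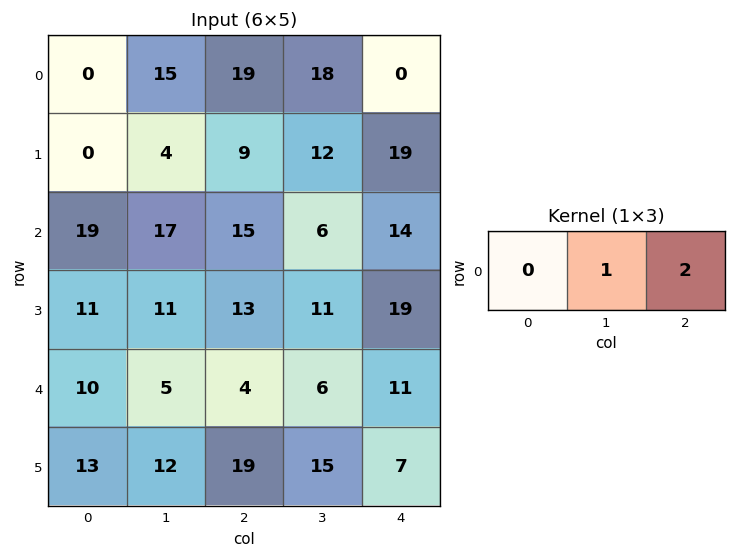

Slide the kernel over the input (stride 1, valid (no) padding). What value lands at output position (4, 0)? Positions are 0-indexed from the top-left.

The receptive field on the input at this output position is [10 5 4]. Elementwise product with the kernel and sum: 5·1 + 4·2.

13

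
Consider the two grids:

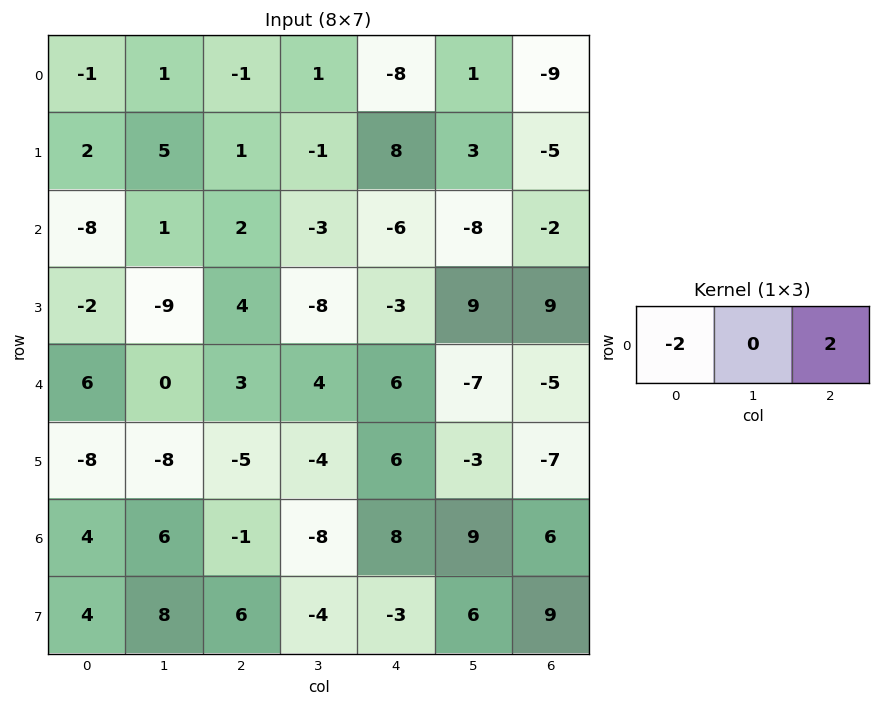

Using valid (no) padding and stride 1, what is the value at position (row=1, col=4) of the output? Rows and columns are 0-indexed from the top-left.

-26

The receptive field on the input at this output position is [8 3 -5]. Elementwise product with the kernel and sum: 8·-2 + -5·2.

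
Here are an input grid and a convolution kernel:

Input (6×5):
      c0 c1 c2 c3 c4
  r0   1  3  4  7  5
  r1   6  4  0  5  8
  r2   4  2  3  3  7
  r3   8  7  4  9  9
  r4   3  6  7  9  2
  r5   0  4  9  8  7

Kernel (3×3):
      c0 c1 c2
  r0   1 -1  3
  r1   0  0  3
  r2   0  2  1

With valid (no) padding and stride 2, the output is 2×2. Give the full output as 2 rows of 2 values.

Output[0,0]: The receptive field on the input at this output position is [1 3 4 / 6 4 0 / 4 2 3]. Elementwise product with the kernel and sum: 1·1 + 3·-1 + 4·3 + 0·3 + 2·2 + 3·1.
Output[0,1]: The receptive field on the input at this output position is [4 7 5 / 0 5 8 / 3 3 7]. Elementwise product with the kernel and sum: 4·1 + 7·-1 + 5·3 + 8·3 + 3·2 + 7·1.

17 49
42 68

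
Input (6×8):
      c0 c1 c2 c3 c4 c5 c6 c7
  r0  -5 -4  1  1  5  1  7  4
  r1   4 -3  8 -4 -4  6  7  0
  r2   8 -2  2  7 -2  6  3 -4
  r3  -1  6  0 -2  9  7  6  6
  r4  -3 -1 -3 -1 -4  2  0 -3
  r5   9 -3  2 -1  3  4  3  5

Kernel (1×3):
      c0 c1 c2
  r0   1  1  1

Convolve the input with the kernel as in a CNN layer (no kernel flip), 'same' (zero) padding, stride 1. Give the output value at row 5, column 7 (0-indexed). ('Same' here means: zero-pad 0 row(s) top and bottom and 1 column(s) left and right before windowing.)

The receptive field on the zero-padded input at this output position is [3 5 0]. Elementwise product with the kernel and sum: 3·1 + 5·1 + 0·1.

8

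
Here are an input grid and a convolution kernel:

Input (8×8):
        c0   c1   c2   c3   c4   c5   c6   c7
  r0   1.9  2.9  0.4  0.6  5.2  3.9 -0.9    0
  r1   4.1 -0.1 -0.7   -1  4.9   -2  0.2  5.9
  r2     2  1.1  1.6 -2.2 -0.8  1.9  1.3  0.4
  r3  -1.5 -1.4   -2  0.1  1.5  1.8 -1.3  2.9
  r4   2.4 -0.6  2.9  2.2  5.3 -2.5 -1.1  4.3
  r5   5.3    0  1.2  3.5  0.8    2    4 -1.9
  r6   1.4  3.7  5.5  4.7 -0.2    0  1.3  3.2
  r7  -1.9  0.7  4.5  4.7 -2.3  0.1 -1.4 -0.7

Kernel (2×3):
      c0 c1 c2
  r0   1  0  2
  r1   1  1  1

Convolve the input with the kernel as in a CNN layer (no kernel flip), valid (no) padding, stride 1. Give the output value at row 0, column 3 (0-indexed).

10.3

The receptive field on the input at this output position is [0.6 5.2 3.9 / -1 4.9 -2]. Elementwise product with the kernel and sum: 0.6·1 + 3.9·2 + -1·1 + 4.9·1 + -2·1.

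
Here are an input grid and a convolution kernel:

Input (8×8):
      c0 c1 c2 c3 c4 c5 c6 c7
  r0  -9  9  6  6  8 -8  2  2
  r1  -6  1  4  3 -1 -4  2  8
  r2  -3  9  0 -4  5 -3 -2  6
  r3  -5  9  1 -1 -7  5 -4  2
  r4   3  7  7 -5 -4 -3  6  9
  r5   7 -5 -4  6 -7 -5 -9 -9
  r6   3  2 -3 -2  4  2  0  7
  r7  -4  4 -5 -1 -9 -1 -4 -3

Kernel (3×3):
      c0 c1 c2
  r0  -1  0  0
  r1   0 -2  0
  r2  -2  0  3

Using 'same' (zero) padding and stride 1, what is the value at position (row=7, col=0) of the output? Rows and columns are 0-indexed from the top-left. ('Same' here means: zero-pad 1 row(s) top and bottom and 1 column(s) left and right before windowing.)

The receptive field on the zero-padded input at this output position is [0 3 2 / 0 -4 4 / 0 0 0]. Elementwise product with the kernel and sum: 0·-1 + -4·-2 + 0·-2 + 0·3.

8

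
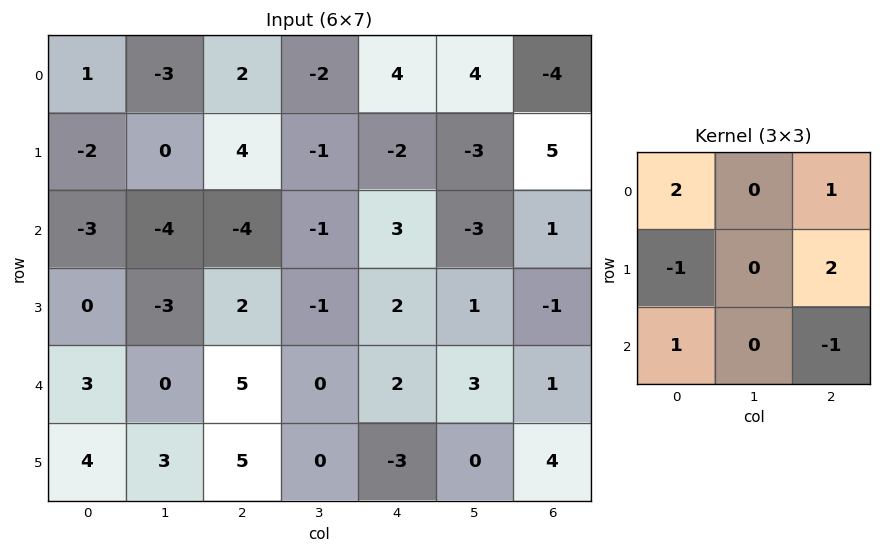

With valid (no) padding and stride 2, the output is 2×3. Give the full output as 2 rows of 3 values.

Output[0,0]: The receptive field on the input at this output position is [1 -3 2 / -2 0 4 / -3 -4 -4]. Elementwise product with the kernel and sum: 1·2 + 2·1 + -2·-1 + 4·2 + -3·1 + -4·-1.

15 -7 18
-8 0 4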